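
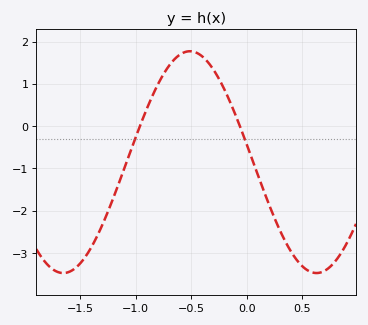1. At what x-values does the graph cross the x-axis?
-0.961, -0.062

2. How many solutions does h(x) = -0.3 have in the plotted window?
2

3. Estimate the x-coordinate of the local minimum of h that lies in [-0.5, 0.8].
0.627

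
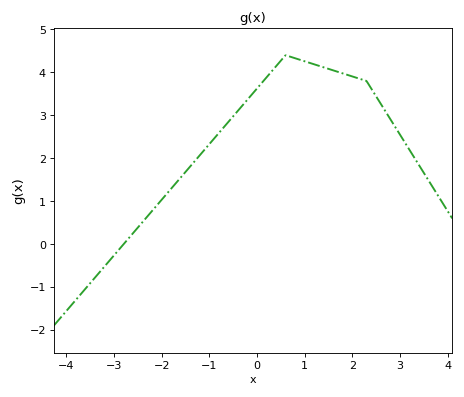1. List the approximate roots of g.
-2.8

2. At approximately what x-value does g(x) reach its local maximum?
0.602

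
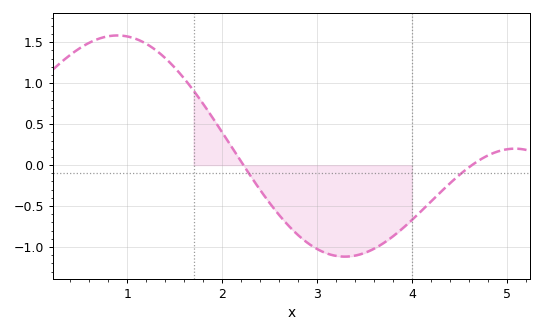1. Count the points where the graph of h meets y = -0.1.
2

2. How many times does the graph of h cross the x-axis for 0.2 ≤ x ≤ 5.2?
2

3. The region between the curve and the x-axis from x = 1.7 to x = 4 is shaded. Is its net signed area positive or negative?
negative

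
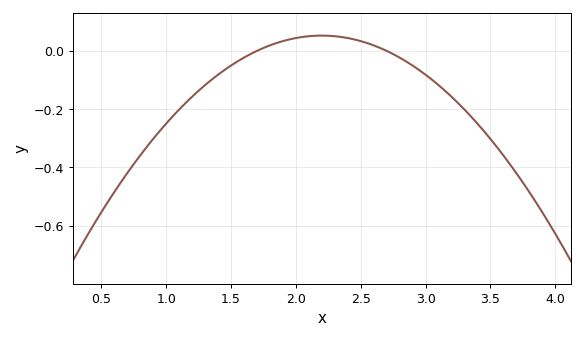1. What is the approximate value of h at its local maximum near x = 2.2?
0.06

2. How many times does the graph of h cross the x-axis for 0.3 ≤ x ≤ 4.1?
2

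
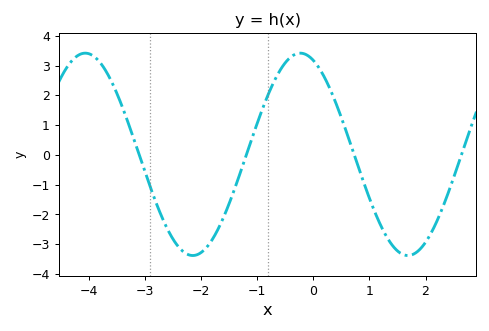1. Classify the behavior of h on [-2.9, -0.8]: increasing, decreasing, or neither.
neither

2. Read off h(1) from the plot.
-1.45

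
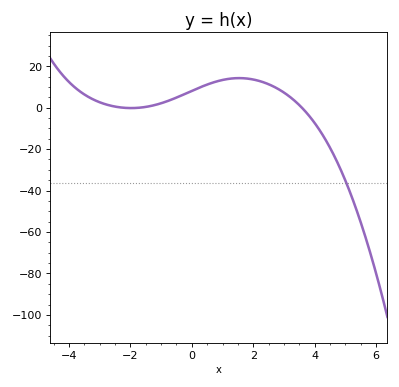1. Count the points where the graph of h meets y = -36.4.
1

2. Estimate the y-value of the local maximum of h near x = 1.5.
14.3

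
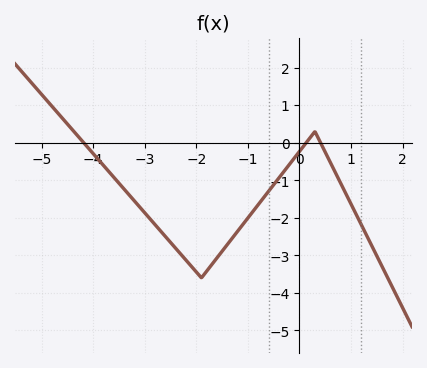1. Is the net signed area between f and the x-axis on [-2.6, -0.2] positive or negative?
negative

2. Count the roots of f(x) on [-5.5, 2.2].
3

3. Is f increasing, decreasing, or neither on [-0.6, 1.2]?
neither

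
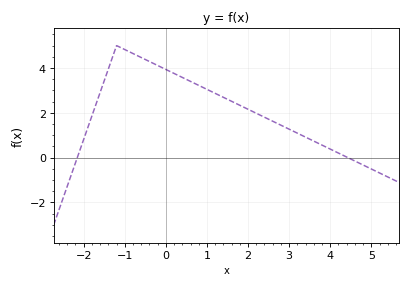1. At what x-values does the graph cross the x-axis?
-2.16, 4.43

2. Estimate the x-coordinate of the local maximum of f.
-1.2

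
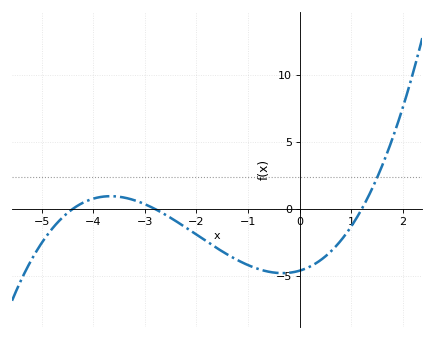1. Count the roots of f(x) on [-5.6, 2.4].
3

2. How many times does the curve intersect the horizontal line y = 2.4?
1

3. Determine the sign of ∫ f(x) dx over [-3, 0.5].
negative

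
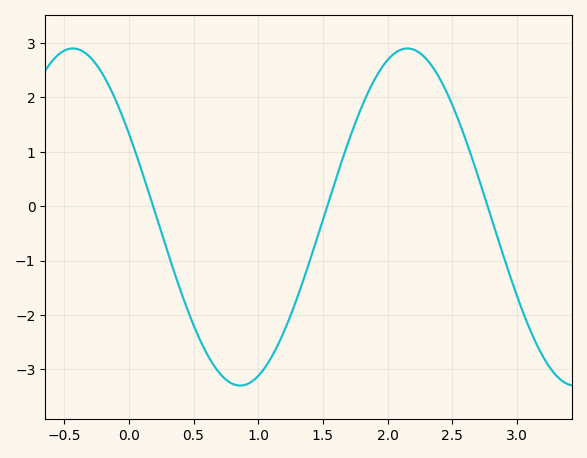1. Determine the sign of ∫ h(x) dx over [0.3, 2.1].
negative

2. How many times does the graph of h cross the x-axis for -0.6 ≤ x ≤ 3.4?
3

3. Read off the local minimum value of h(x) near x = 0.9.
-3.3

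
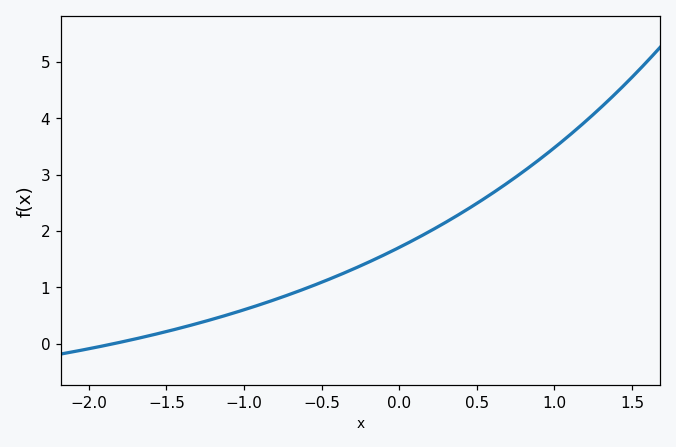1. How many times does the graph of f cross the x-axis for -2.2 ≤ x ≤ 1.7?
1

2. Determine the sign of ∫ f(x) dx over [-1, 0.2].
positive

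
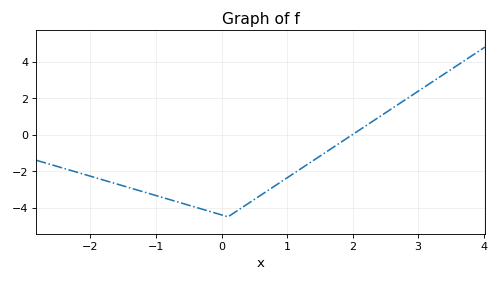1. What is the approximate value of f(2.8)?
1.9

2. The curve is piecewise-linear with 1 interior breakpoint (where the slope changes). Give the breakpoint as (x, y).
(0.1, -4.5)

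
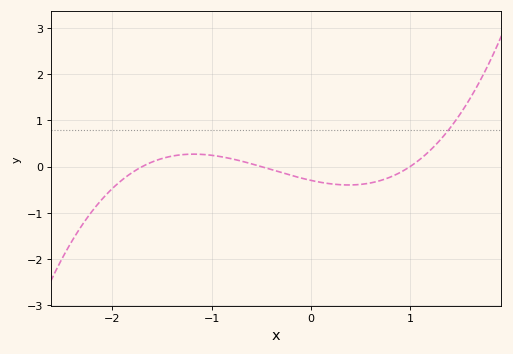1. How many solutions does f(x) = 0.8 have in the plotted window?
1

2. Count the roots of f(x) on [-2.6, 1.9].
3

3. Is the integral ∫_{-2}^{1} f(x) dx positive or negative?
negative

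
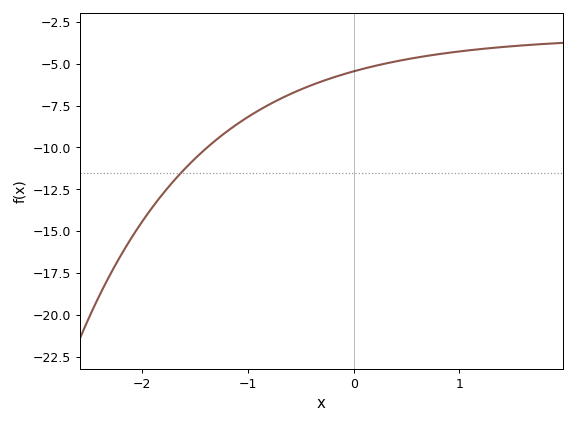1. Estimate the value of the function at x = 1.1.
-4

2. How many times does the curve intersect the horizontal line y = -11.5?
1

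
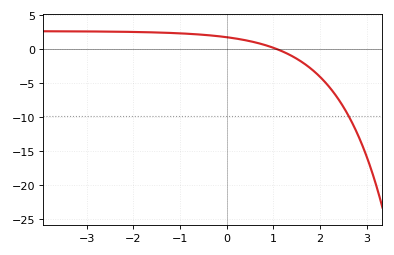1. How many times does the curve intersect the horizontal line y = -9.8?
1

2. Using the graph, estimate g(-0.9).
2.29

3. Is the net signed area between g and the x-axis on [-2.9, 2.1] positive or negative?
positive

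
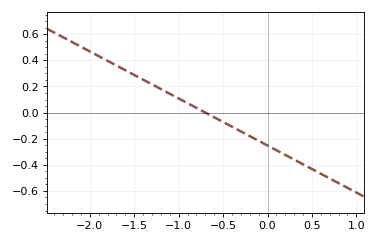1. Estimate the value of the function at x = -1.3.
0.216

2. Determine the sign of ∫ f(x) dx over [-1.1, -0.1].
negative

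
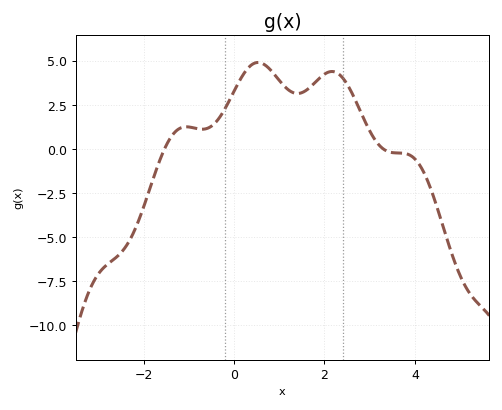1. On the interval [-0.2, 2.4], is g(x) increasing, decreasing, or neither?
neither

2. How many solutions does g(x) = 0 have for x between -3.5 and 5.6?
2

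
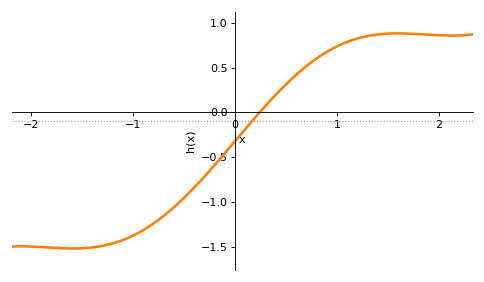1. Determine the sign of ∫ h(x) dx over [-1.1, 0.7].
negative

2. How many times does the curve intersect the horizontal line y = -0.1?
1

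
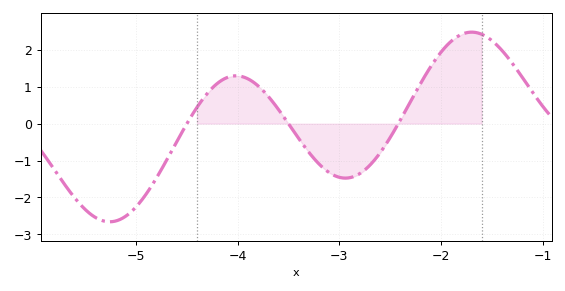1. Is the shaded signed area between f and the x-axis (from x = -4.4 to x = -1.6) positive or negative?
positive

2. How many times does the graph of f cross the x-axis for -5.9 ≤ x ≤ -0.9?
3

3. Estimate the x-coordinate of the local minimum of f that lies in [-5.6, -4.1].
-5.26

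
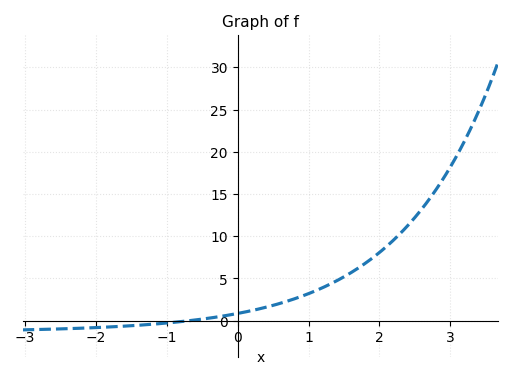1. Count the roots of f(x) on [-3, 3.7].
1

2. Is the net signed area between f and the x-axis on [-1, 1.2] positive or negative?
positive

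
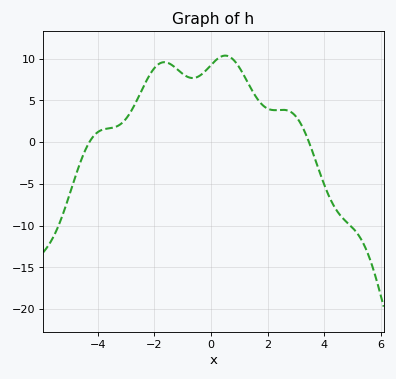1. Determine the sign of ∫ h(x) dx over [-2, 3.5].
positive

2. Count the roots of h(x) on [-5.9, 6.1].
2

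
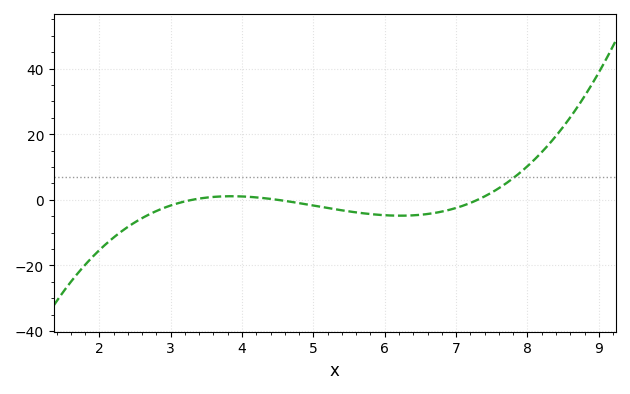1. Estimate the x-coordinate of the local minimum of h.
6.2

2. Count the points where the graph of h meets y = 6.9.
1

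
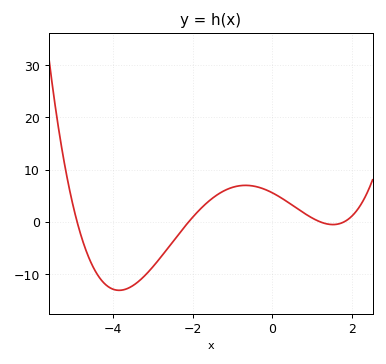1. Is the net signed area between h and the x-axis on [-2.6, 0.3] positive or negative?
positive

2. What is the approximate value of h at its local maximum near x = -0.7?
7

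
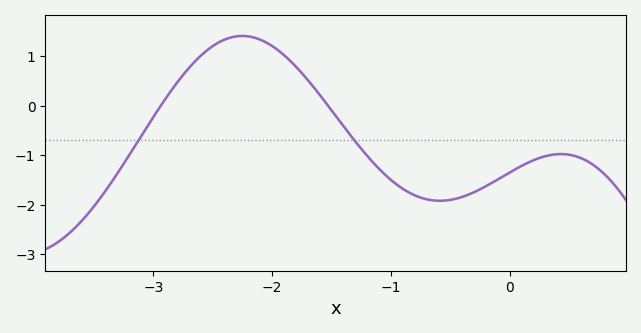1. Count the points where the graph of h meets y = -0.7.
2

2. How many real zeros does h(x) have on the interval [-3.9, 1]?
2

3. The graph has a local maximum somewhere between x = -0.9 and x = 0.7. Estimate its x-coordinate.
0.432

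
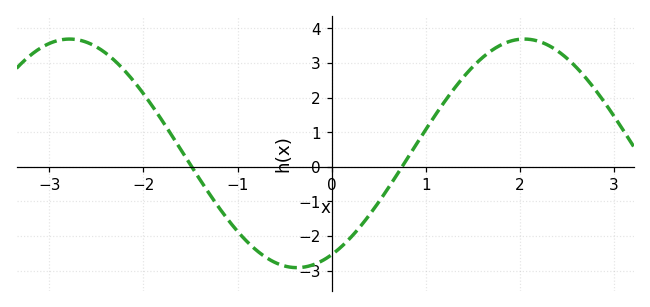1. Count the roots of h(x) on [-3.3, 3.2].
2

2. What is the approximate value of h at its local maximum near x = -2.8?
3.7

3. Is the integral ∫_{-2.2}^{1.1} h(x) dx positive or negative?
negative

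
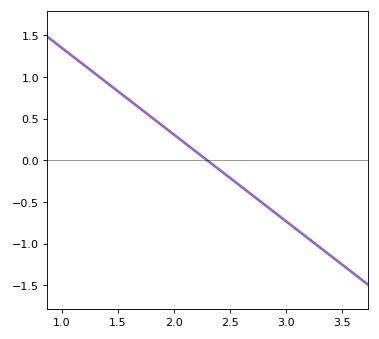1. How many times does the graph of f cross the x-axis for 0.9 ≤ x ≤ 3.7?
1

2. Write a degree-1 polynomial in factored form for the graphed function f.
y = -1.04(x - 2.3)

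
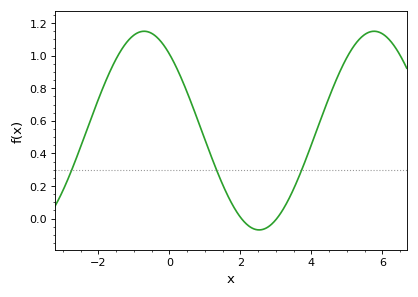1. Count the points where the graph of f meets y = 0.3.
3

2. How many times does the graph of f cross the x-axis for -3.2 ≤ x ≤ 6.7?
2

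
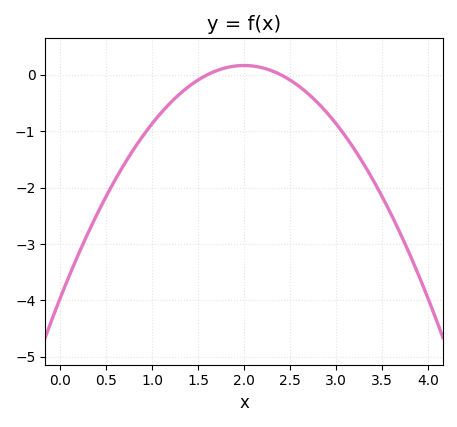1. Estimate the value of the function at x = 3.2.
-1.3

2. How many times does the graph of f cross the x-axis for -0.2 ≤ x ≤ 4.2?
2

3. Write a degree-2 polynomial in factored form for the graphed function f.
y = -1.03(x - 1.6)(x - 2.4)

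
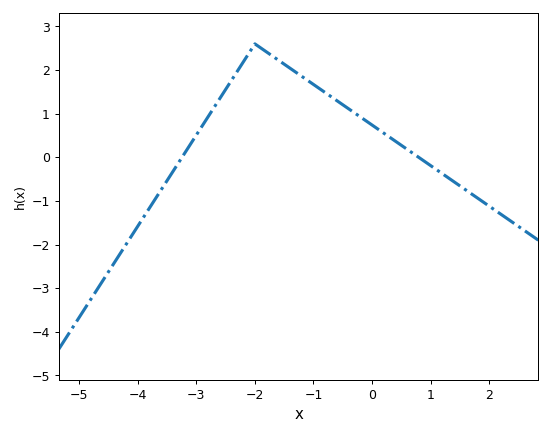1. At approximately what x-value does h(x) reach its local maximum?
-2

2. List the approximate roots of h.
-3.2, 0.8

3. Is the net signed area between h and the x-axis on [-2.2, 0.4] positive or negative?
positive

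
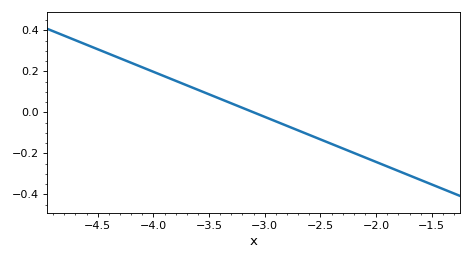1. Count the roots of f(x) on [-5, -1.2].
1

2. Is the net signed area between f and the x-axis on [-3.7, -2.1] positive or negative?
negative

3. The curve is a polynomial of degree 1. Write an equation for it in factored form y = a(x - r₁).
y = -0.22(x + 3.1)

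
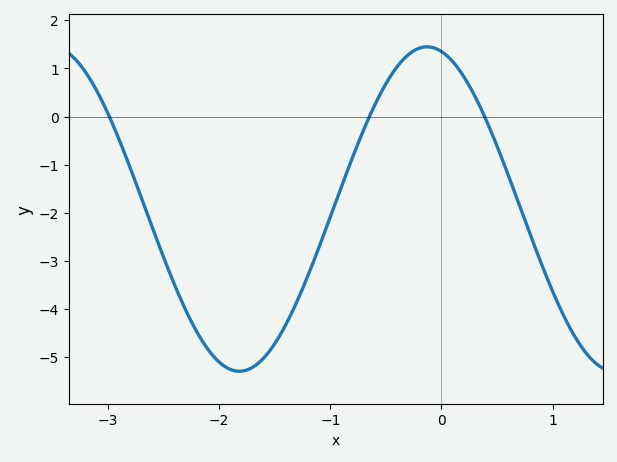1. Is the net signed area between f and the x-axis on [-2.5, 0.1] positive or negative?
negative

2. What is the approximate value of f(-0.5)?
0.681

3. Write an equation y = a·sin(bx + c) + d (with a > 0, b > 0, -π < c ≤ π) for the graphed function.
y = 3.37sin(1.86x + 1.81) - 1.92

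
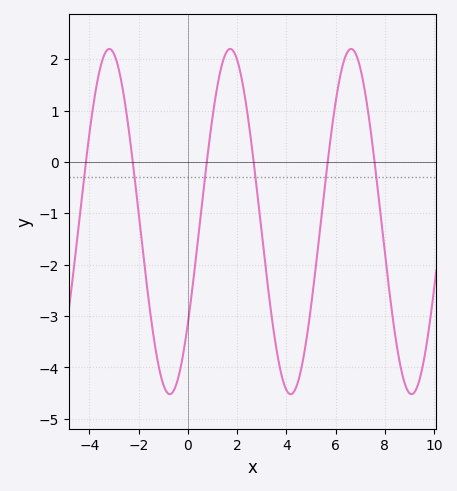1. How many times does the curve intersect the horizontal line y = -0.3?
6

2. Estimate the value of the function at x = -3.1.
2.2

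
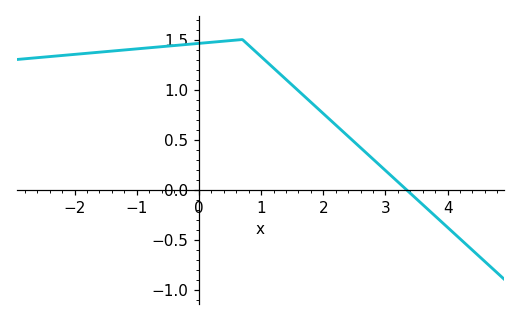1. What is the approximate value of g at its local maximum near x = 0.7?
1.5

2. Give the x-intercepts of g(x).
3.4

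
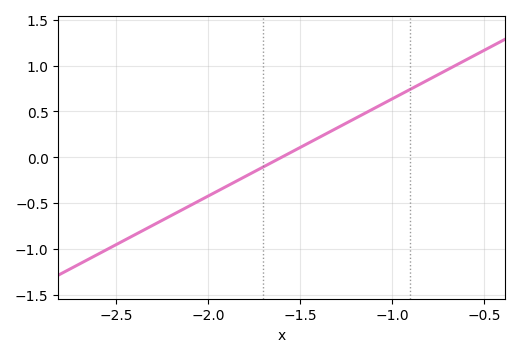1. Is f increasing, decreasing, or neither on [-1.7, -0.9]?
increasing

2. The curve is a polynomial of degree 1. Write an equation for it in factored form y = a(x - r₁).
y = 1.06(x + 1.6)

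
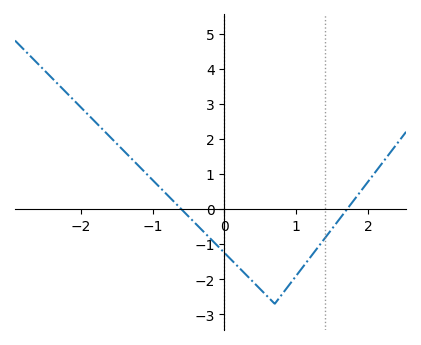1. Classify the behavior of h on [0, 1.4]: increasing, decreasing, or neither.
neither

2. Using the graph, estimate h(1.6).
-0.287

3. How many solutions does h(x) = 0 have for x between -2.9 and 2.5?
2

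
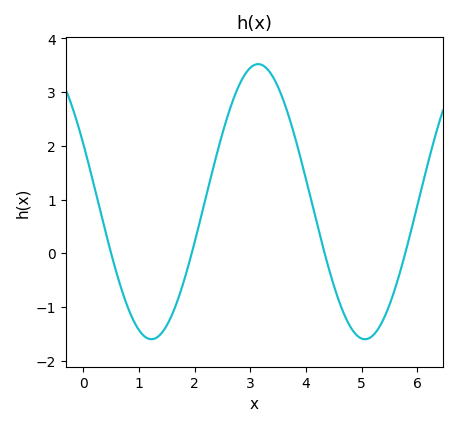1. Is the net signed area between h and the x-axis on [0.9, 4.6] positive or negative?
positive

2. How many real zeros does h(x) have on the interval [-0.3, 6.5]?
4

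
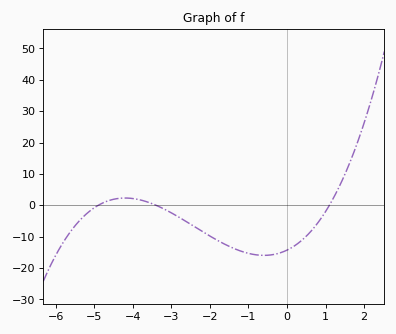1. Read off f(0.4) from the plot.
-11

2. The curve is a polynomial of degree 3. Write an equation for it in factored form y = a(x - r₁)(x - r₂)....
y = 0.78(x + 4.9)(x + 3.4)(x - 1.1)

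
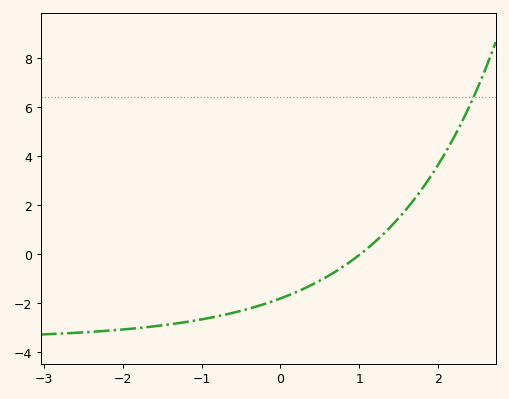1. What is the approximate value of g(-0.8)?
-2.6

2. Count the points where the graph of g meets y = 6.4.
1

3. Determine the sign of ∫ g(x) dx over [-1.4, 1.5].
negative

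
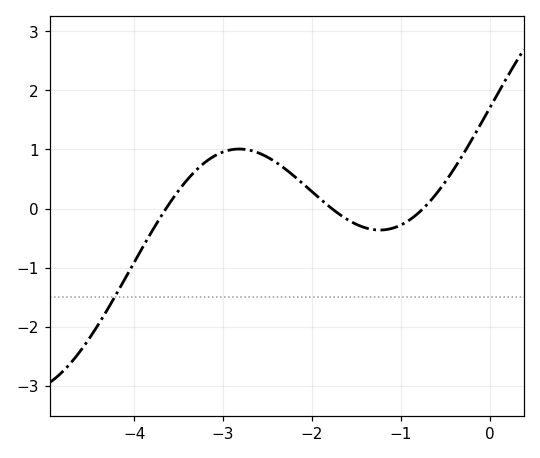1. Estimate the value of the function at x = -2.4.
0.779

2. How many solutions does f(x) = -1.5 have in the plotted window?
1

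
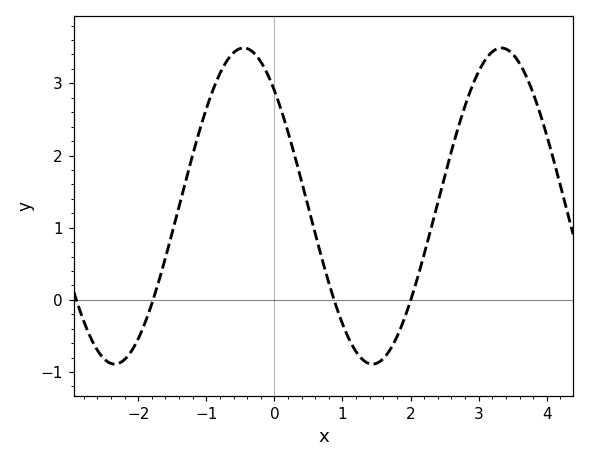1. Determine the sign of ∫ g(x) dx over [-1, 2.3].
positive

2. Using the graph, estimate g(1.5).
-0.9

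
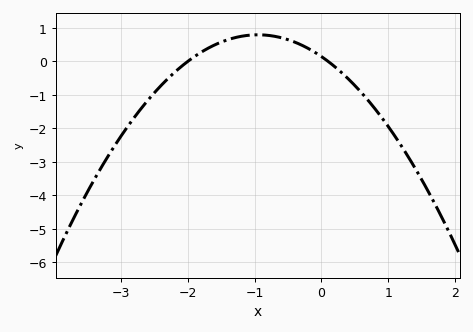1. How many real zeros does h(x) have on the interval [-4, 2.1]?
2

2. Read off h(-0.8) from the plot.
0.778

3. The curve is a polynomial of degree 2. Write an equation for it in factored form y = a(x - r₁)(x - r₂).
y = -0.72(x + 2)(x - 0.1)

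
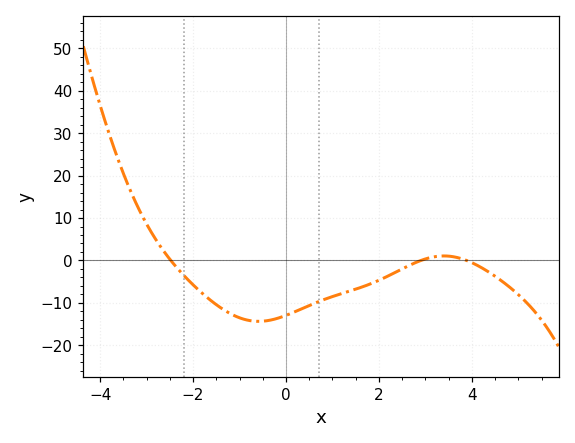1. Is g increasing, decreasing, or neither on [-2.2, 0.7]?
neither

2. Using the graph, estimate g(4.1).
-1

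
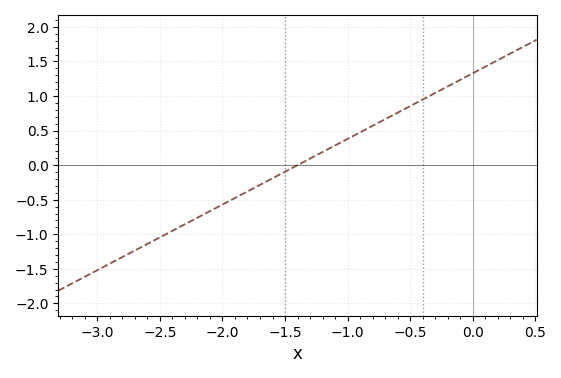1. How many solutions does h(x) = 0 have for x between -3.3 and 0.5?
1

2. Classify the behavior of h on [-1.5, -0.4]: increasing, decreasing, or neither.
increasing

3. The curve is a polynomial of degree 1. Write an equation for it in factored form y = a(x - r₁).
y = 0.95(x + 1.4)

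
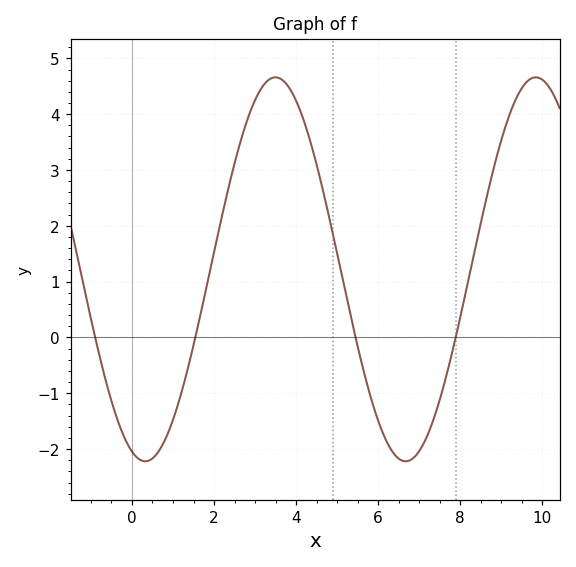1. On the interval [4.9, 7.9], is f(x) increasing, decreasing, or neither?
neither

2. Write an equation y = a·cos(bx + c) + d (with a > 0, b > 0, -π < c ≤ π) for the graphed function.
y = 3.44cos(0.99x + 2.8) + 1.22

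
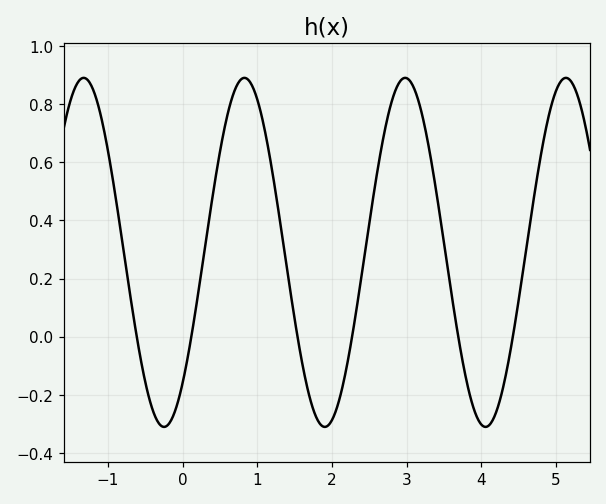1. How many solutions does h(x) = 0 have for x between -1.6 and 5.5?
6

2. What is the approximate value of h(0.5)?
0.64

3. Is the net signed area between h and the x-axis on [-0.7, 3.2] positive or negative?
positive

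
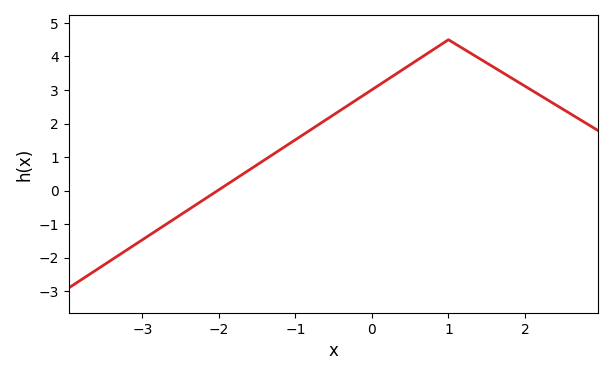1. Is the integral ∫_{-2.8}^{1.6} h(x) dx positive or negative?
positive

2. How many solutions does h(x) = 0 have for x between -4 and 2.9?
1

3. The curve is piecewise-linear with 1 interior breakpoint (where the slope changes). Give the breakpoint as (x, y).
(1, 4.5)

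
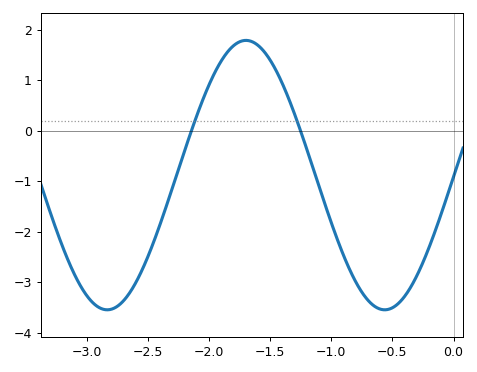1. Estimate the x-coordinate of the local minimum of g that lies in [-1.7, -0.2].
-0.564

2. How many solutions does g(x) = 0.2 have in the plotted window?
2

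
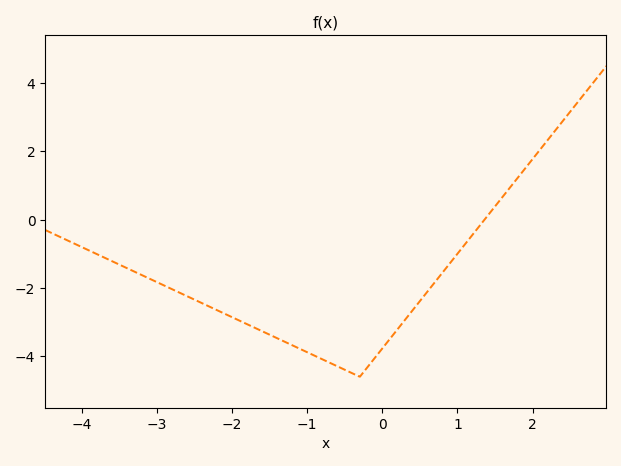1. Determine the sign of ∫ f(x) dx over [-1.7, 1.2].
negative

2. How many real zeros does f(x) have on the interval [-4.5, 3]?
1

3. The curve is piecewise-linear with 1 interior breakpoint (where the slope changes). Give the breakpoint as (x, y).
(-0.3, -4.6)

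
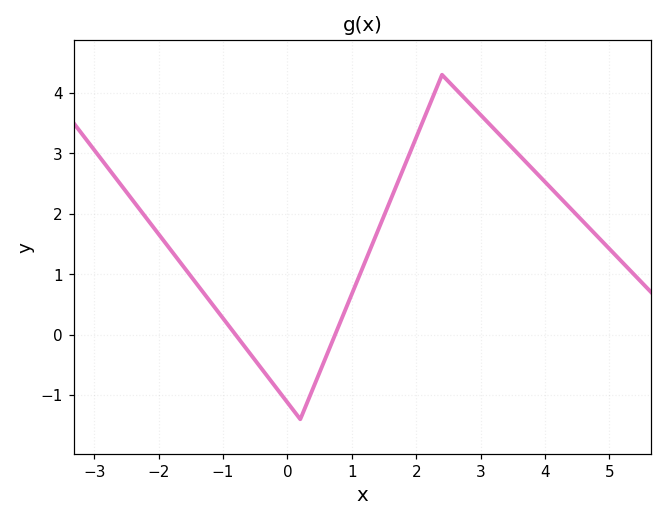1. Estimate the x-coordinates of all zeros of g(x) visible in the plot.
-0.8, 0.8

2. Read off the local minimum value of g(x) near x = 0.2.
-1.4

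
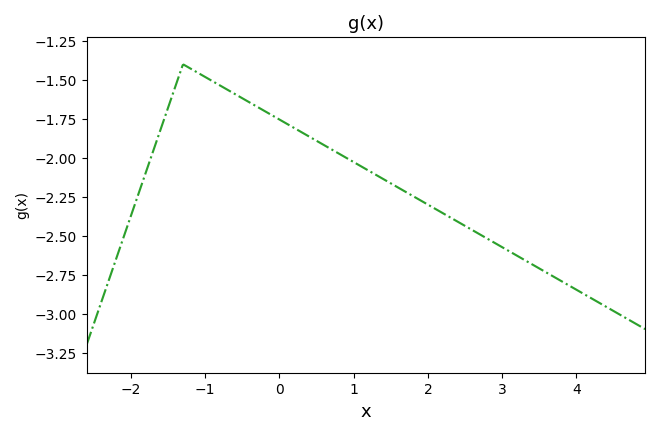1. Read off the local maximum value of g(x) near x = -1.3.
-1.4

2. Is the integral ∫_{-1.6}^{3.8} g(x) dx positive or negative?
negative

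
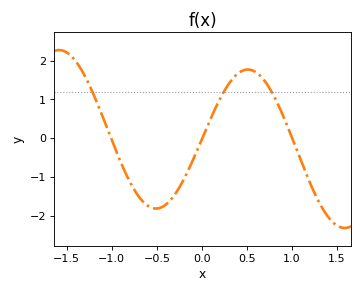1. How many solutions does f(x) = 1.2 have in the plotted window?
3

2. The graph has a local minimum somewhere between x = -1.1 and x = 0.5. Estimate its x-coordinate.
-0.5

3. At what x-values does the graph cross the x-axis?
-1, 0, 1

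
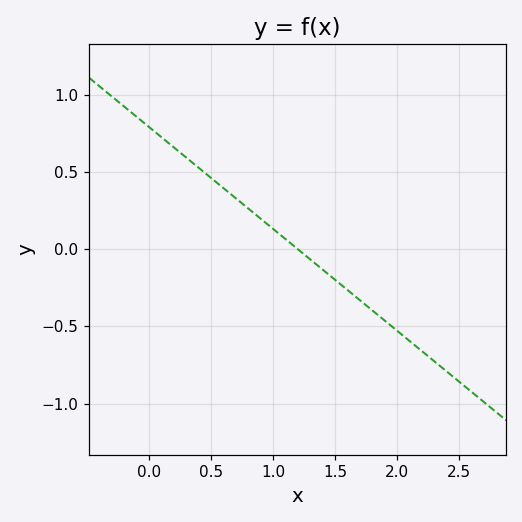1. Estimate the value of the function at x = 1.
0.15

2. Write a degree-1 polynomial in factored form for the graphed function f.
y = -0.66(x - 1.2)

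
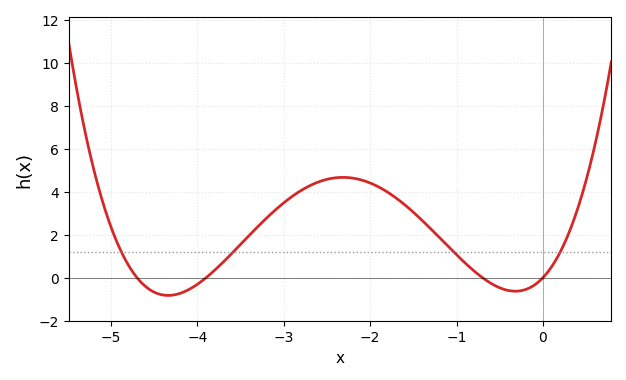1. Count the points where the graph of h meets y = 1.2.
4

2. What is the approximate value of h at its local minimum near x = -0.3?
-0.6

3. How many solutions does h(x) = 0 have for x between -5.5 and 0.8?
4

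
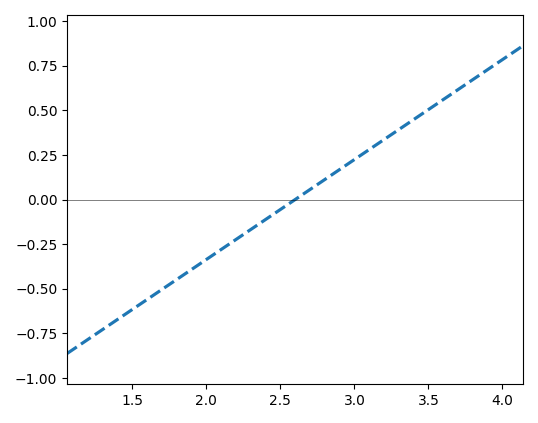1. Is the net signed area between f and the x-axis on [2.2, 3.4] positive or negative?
positive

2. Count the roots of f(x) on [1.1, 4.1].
1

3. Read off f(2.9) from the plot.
0.16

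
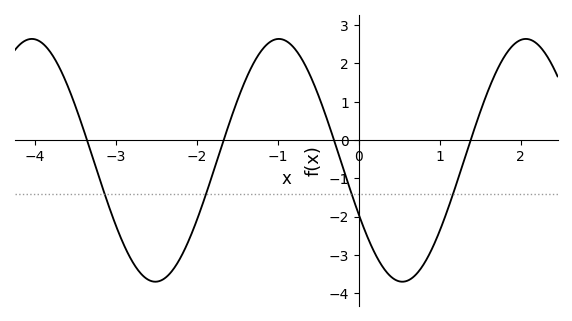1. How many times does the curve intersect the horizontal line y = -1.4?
4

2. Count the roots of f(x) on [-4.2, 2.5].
4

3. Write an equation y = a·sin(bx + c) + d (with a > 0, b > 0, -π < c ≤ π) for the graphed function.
y = 3.17sin(2.1x - 2.7) - 0.53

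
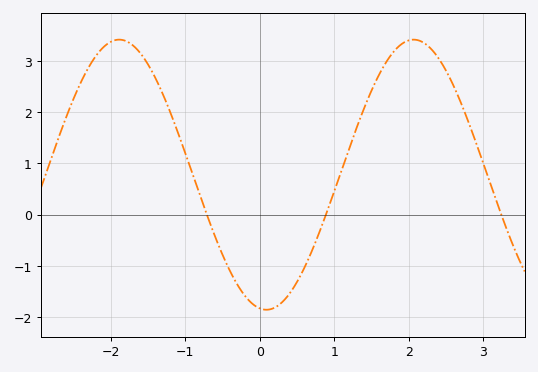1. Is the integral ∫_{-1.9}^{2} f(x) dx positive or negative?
positive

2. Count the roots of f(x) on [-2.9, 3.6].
3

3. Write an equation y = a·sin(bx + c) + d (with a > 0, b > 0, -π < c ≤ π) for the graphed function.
y = 2.64sin(1.59x - 1.71) + 0.78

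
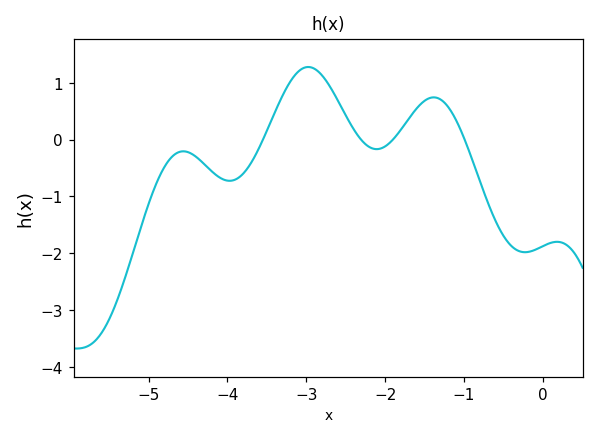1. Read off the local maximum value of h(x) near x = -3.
1.3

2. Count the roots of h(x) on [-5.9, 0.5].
4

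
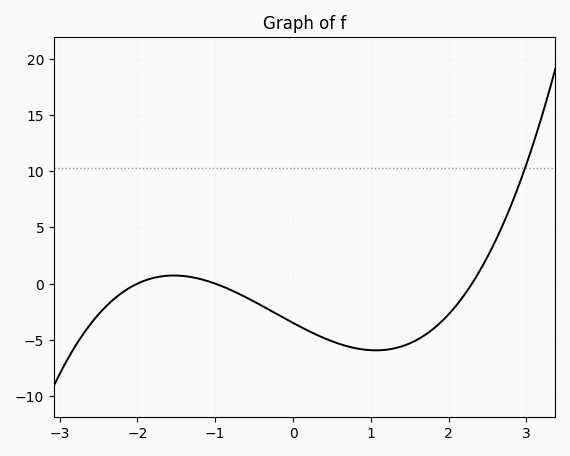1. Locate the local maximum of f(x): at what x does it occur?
-1.5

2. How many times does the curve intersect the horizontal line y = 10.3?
1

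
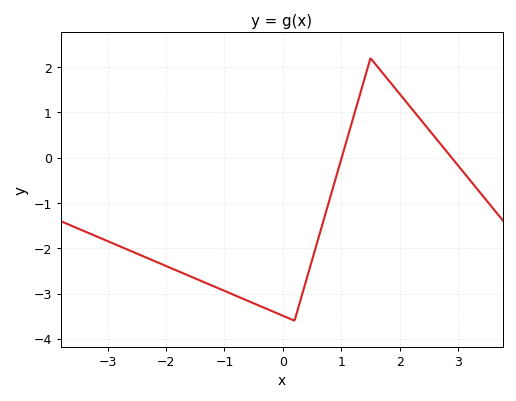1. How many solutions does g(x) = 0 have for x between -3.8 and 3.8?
2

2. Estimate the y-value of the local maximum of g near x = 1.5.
2.2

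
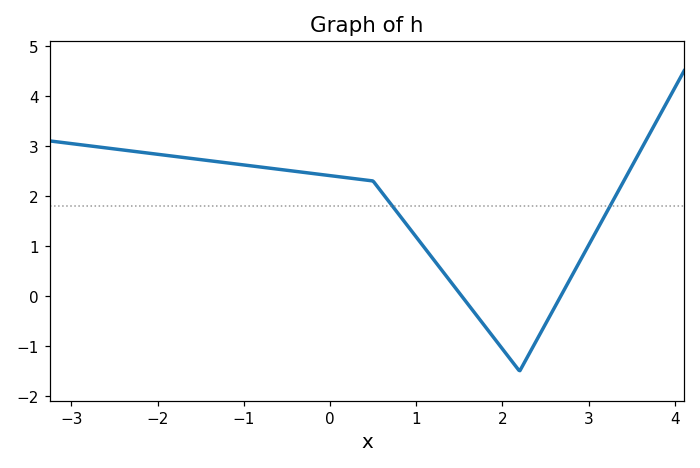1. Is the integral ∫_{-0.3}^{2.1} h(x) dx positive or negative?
positive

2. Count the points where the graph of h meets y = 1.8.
2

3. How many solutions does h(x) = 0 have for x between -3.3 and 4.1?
2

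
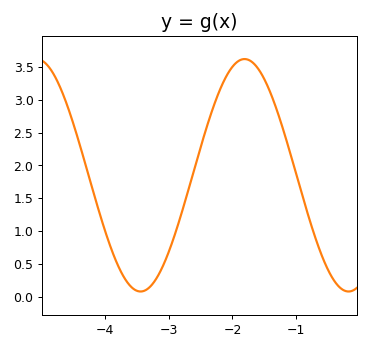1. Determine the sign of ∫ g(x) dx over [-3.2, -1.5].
positive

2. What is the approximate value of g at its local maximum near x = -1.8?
3.62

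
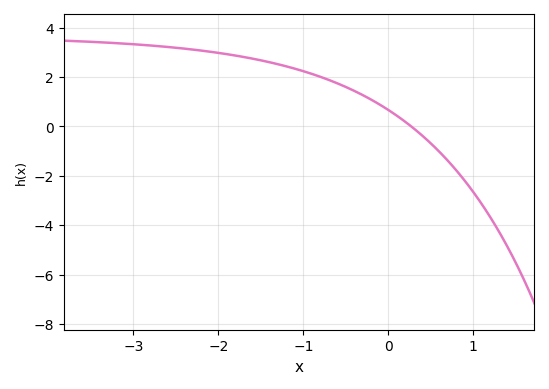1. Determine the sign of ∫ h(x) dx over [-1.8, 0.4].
positive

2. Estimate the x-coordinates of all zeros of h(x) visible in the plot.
0.3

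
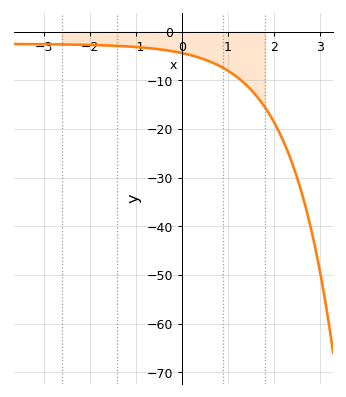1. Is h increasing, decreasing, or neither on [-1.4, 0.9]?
decreasing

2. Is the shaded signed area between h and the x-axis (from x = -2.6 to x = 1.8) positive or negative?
negative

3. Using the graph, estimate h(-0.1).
-4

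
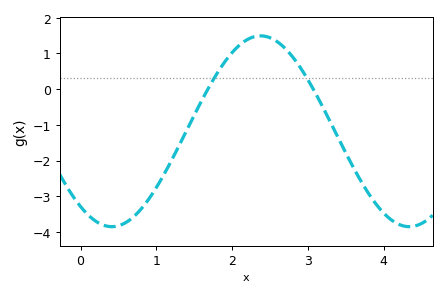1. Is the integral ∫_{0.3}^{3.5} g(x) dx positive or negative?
negative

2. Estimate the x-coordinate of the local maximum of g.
2.38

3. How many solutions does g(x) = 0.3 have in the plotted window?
2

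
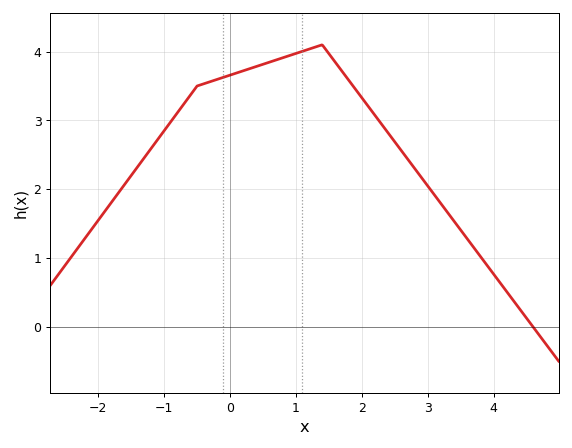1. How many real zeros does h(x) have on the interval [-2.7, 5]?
1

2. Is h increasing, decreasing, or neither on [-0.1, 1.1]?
increasing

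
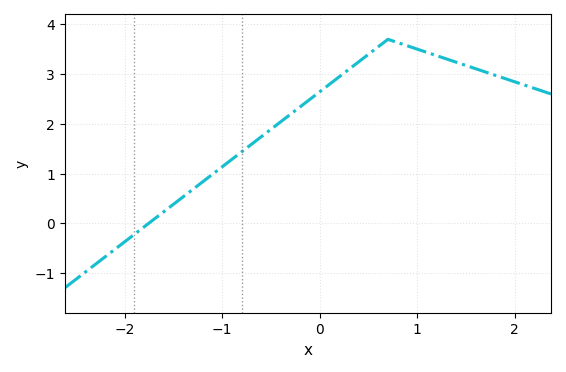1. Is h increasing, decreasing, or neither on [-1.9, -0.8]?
increasing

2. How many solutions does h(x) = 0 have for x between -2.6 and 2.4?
1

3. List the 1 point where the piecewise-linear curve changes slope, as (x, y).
(0.7, 3.7)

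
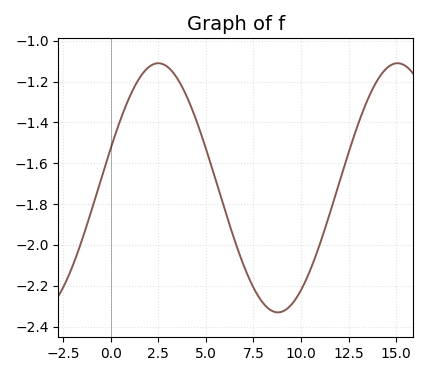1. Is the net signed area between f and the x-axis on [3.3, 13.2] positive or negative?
negative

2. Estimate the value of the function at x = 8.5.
-2.32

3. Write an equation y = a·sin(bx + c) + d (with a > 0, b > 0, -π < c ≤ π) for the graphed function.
y = 0.61sin(0.5x + 0.322) - 1.72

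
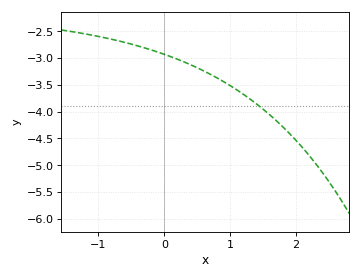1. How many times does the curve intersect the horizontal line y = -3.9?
1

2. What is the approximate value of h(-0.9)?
-2.6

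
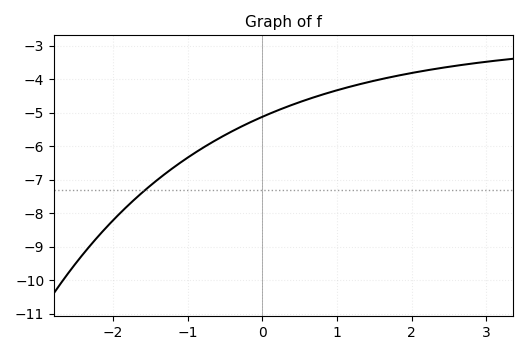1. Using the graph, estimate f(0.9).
-4.4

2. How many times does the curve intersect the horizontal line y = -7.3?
1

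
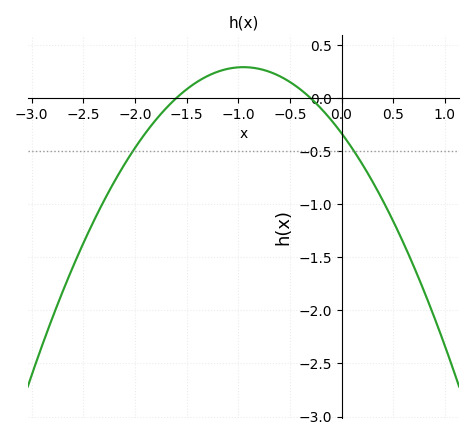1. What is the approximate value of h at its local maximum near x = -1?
0.292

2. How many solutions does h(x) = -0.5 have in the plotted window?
2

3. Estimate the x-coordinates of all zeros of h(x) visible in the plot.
-1.6, -0.3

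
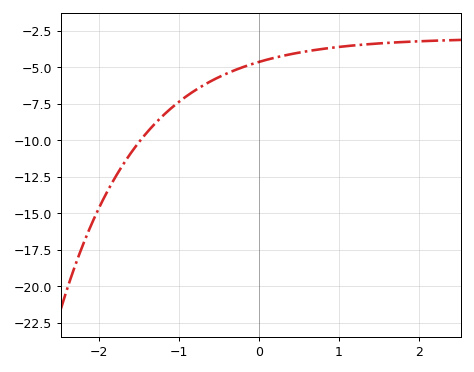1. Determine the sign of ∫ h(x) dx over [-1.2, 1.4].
negative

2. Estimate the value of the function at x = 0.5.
-3.99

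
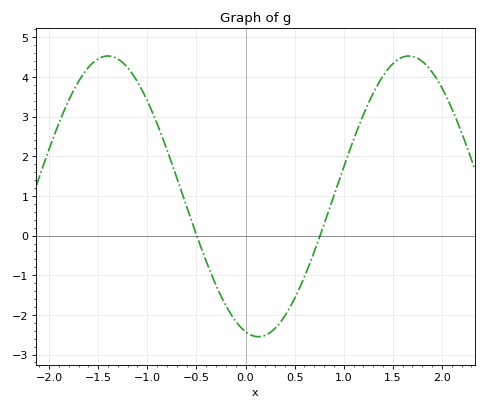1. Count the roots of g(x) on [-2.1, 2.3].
2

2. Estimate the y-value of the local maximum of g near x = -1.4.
4.5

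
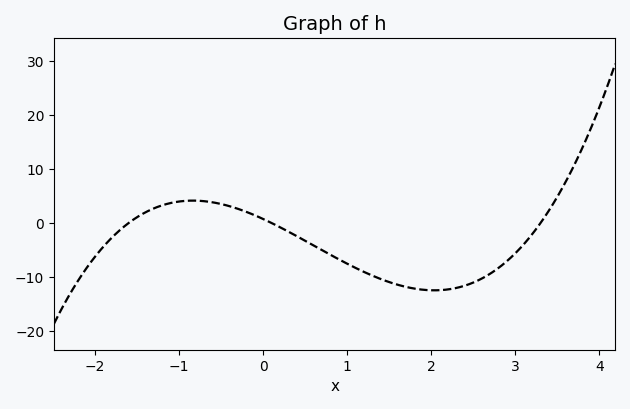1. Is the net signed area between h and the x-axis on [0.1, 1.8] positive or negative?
negative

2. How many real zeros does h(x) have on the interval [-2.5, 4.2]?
3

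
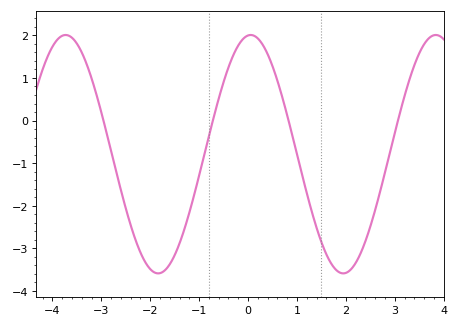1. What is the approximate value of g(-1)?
-1.29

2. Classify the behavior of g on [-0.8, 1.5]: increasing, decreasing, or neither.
neither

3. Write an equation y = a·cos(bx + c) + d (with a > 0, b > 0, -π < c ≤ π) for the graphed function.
y = 2.8cos(1.66x - 0.09) - 0.79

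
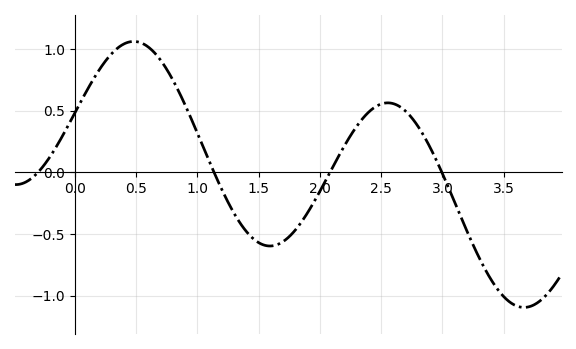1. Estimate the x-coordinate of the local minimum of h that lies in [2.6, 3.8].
3.7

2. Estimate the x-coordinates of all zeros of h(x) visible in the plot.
-0.3, 1.1, 2.1, 3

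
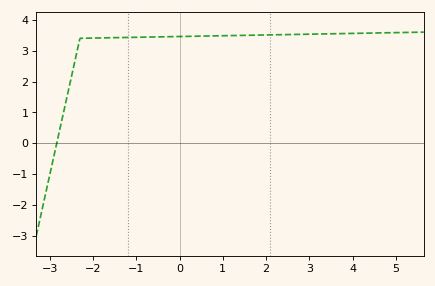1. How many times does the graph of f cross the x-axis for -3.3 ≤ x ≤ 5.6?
1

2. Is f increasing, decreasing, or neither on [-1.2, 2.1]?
increasing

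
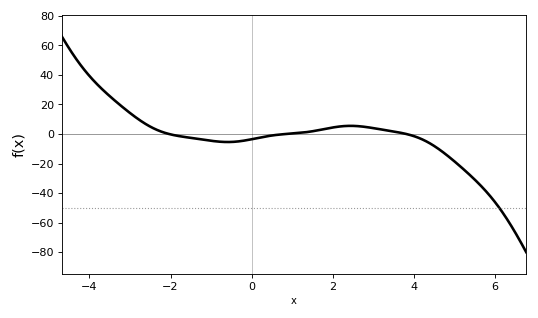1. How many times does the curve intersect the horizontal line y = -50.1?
1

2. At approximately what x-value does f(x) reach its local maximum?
2.4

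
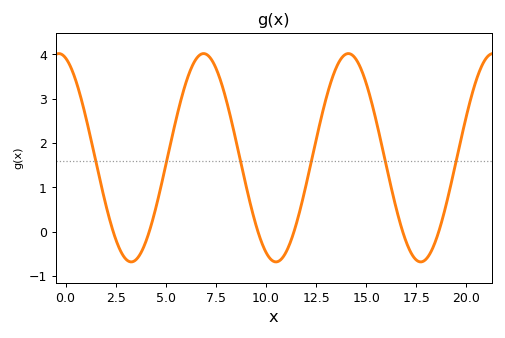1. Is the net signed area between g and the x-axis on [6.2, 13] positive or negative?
positive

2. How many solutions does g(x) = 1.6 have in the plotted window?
6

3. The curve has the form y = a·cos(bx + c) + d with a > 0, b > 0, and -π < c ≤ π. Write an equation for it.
y = 2.35cos(0.87x + 0.29) + 1.67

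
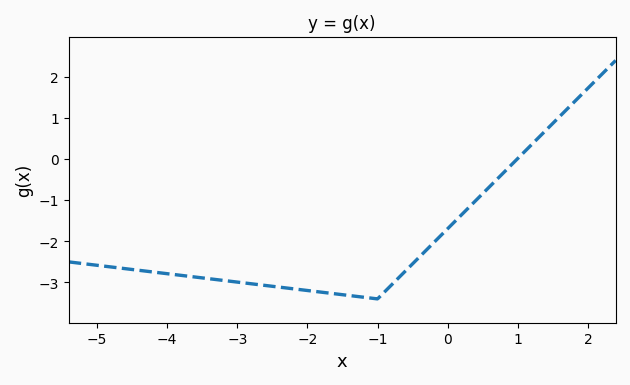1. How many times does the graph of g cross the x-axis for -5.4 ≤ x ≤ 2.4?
1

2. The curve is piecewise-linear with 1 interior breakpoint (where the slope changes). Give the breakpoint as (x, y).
(-1, -3.4)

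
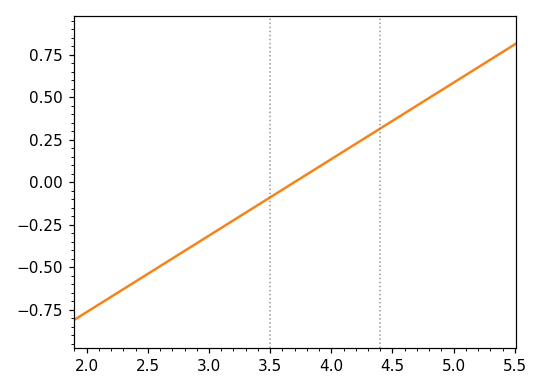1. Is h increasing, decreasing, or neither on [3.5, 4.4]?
increasing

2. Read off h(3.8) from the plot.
0.045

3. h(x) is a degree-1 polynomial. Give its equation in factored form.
y = 0.45(x - 3.7)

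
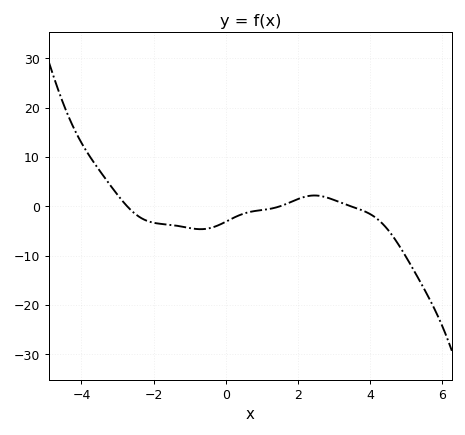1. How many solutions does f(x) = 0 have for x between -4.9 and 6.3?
3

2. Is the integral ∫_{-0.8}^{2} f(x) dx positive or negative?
negative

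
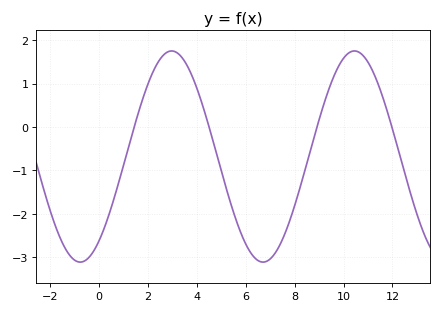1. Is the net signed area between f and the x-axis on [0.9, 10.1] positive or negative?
negative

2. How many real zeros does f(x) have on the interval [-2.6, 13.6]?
4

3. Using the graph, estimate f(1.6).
0.3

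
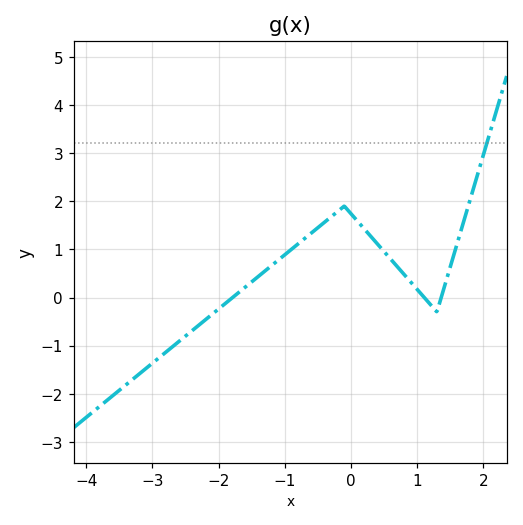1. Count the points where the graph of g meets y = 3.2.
1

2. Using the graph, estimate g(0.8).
0.5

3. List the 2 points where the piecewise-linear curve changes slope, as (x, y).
(-0.1, 1.9); (1.3, -0.3)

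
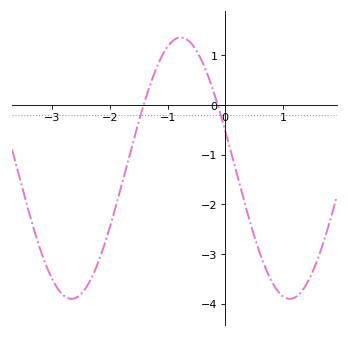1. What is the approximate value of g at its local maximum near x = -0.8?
1.36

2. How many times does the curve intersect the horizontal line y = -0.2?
2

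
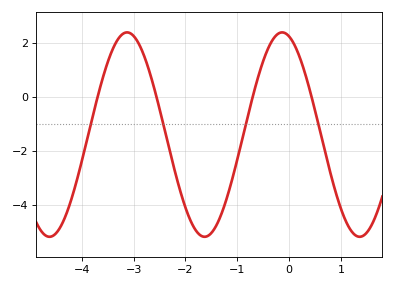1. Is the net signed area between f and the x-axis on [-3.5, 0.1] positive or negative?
negative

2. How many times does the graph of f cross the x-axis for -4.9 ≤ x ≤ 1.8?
4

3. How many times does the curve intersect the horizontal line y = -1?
4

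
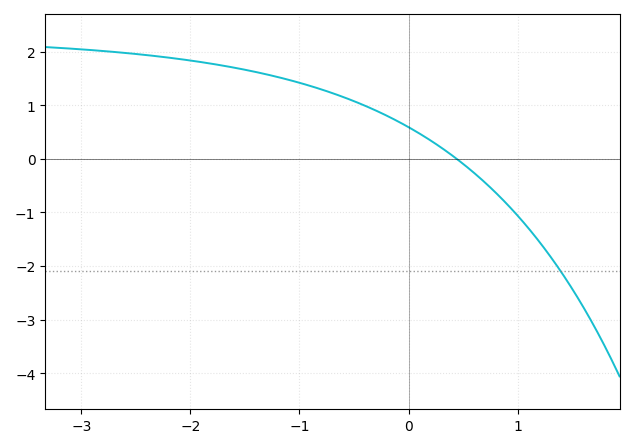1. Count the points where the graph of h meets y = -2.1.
1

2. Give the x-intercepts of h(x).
0.4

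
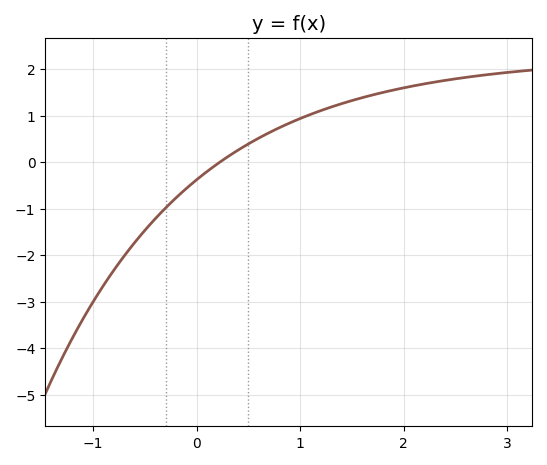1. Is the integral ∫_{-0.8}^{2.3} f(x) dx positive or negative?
positive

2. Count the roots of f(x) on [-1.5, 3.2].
1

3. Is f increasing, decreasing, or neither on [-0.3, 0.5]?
increasing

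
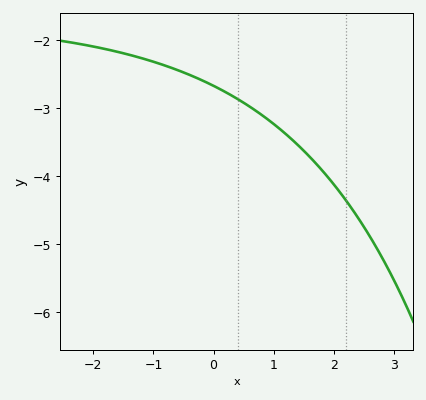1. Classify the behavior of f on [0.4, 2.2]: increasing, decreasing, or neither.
decreasing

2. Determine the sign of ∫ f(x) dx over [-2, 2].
negative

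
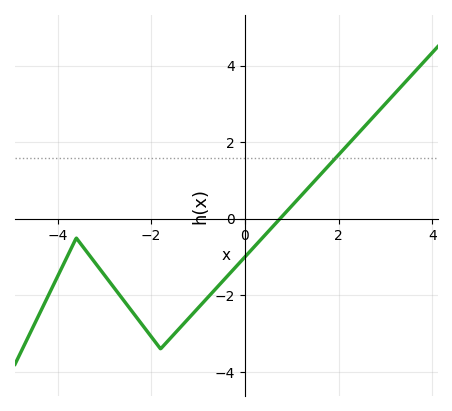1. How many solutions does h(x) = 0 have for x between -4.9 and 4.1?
1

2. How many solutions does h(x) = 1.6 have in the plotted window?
1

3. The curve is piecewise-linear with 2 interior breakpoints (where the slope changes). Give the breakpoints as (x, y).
(-3.6, -0.5); (-1.8, -3.4)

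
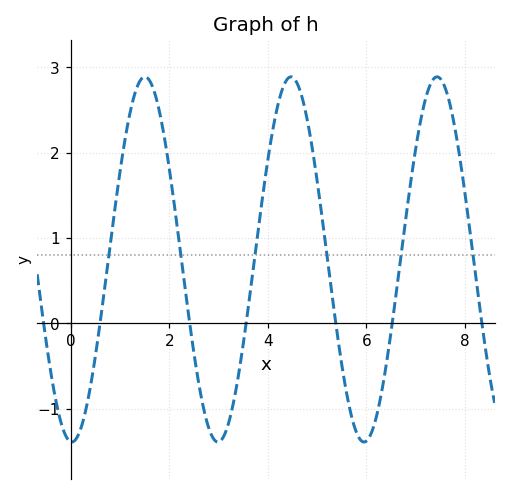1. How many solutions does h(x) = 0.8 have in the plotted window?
6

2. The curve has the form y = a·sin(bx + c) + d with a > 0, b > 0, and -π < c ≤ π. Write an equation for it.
y = 2.14sin(2.1x - 1.6) + 0.75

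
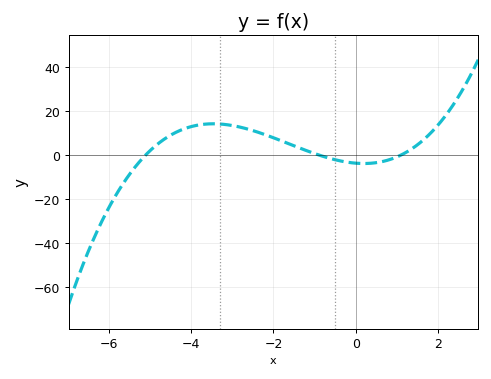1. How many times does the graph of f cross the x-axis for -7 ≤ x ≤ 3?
3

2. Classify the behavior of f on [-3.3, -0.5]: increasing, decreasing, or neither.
decreasing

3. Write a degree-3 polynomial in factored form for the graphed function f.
y = 0.74(x + 5.1)(x + 0.9)(x - 1.1)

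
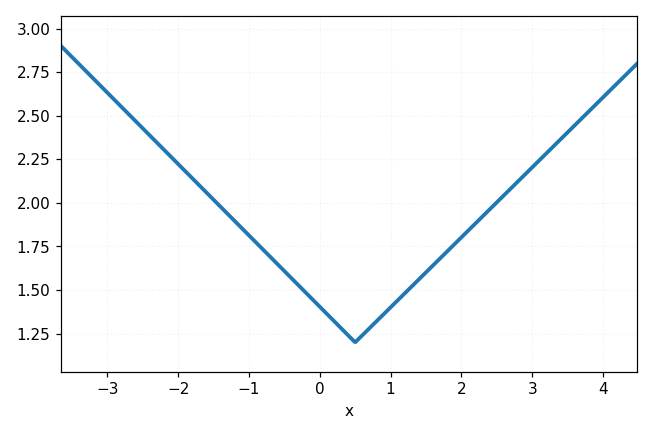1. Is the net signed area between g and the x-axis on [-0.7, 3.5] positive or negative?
positive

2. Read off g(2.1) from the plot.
1.84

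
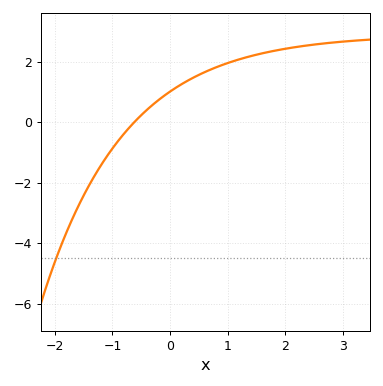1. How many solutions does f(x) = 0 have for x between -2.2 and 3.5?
1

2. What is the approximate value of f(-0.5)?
0.231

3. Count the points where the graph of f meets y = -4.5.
1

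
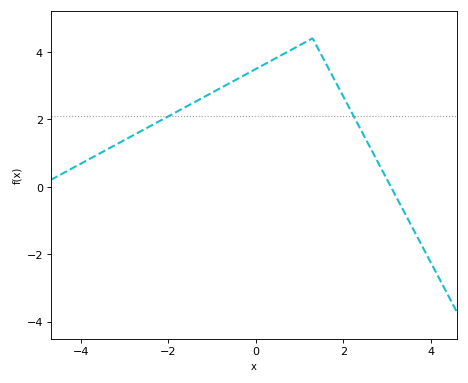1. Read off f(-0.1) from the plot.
3.42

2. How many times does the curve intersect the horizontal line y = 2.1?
2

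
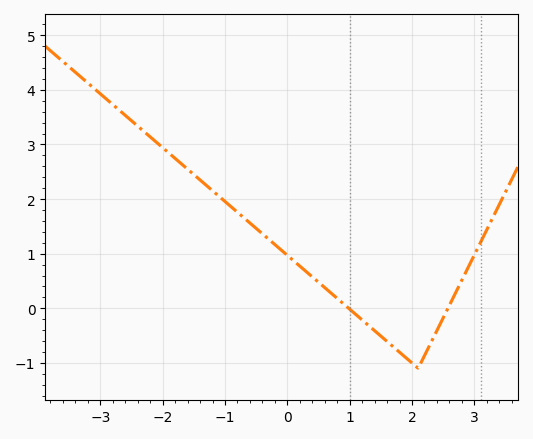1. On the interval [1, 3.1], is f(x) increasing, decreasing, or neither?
neither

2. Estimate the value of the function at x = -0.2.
1.17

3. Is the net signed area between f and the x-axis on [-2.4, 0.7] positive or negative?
positive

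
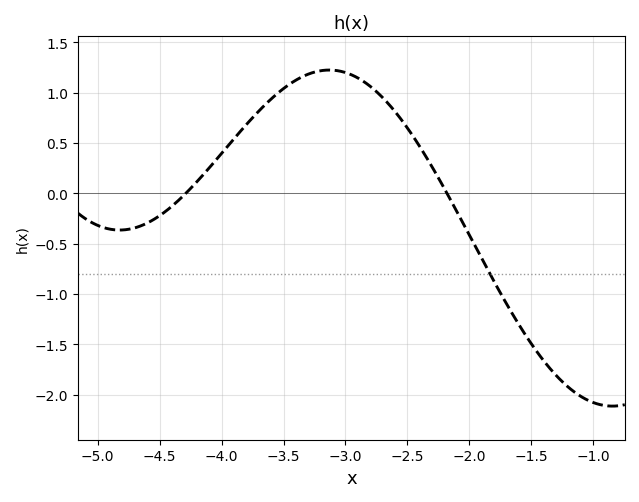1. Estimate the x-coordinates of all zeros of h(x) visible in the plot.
-4.3, -2.2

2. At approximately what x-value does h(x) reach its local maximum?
-3.1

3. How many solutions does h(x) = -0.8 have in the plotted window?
1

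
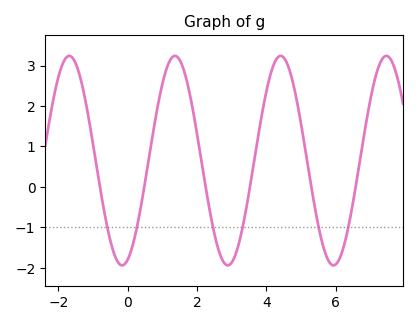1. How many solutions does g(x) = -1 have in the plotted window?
6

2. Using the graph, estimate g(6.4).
-0.862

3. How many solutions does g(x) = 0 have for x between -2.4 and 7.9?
6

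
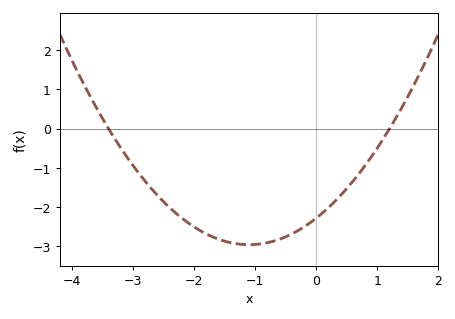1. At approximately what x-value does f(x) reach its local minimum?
-1.1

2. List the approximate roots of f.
-3.4, 1.2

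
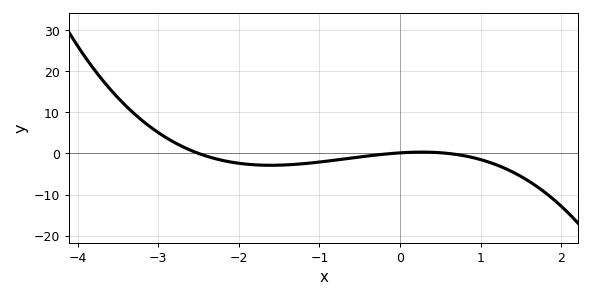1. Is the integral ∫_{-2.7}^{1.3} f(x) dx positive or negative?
negative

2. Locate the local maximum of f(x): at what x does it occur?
0.271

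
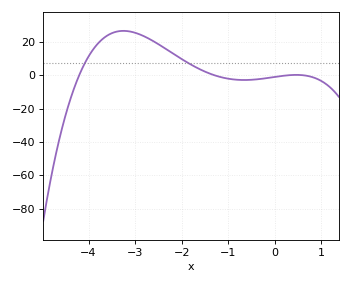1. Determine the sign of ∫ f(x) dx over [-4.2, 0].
positive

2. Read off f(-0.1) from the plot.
-1.45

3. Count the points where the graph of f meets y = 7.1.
2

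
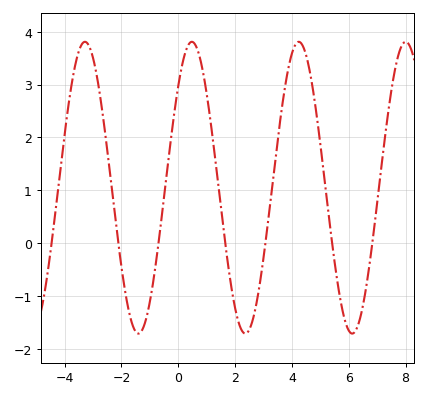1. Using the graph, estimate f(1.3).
1.6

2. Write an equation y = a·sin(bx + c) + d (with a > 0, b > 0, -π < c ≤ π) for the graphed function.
y = 2.76sin(1.7x + 0.77) + 1.05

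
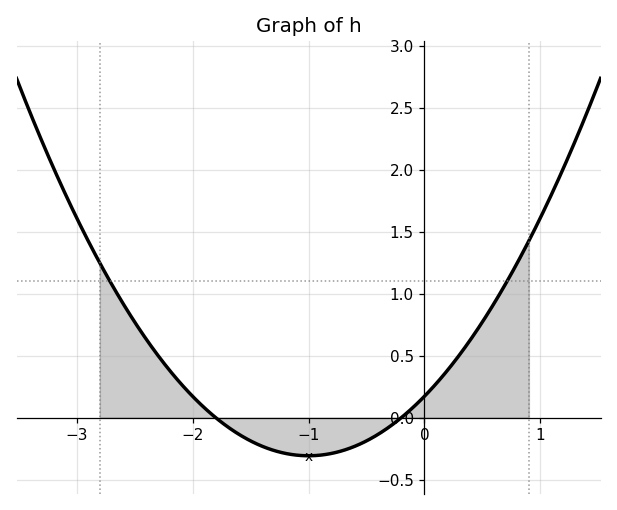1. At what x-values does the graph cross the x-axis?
-1.8, -0.2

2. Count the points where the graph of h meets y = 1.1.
2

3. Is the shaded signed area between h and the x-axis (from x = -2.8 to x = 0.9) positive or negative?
positive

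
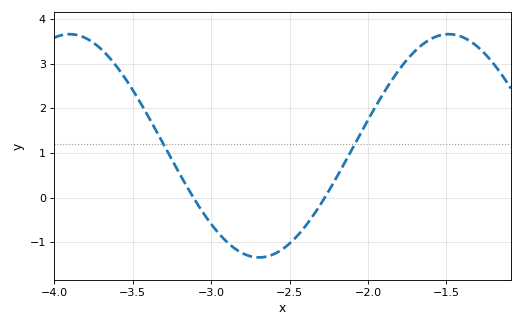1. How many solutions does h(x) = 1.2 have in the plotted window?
2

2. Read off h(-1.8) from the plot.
2.9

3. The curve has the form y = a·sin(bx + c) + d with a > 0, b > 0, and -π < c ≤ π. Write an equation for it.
y = 2.5sin(2.6x - 0.85) + 1.16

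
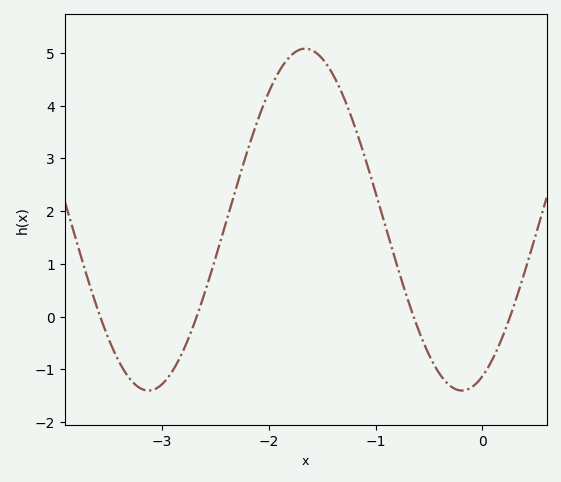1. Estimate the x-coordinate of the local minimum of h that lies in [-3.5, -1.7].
-3.1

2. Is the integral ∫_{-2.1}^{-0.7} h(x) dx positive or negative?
positive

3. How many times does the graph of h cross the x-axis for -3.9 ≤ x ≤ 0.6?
4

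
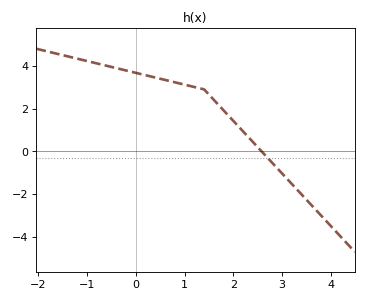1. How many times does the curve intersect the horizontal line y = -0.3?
1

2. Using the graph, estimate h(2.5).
0.2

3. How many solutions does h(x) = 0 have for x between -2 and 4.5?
1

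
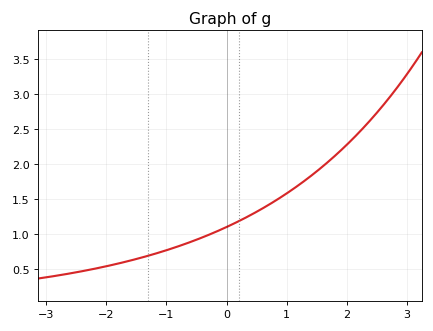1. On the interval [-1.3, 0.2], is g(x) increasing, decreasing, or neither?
increasing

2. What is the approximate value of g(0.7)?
1.42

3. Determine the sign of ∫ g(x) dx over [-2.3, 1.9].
positive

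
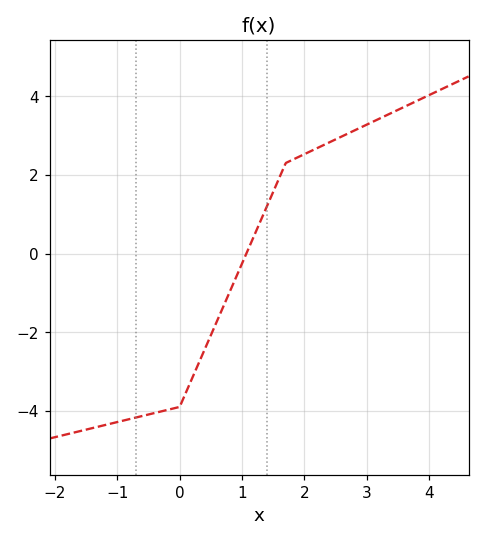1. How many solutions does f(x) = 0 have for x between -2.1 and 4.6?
1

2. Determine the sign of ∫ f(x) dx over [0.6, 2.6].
positive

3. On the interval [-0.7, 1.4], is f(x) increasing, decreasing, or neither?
increasing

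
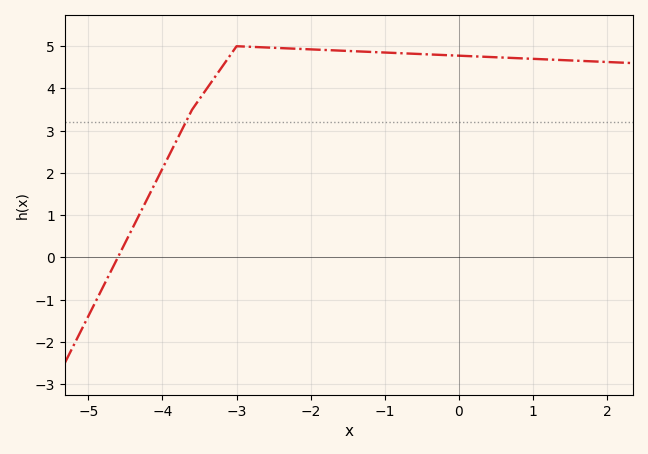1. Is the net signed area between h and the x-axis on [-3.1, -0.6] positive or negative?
positive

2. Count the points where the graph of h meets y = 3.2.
1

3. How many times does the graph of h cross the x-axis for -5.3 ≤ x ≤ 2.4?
1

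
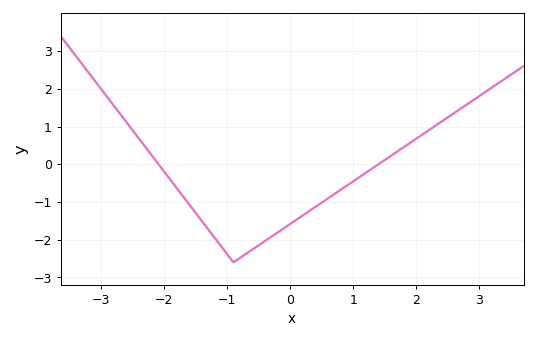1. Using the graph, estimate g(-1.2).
-1.9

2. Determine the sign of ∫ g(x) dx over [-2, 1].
negative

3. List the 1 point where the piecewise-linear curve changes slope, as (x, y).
(-0.9, -2.6)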